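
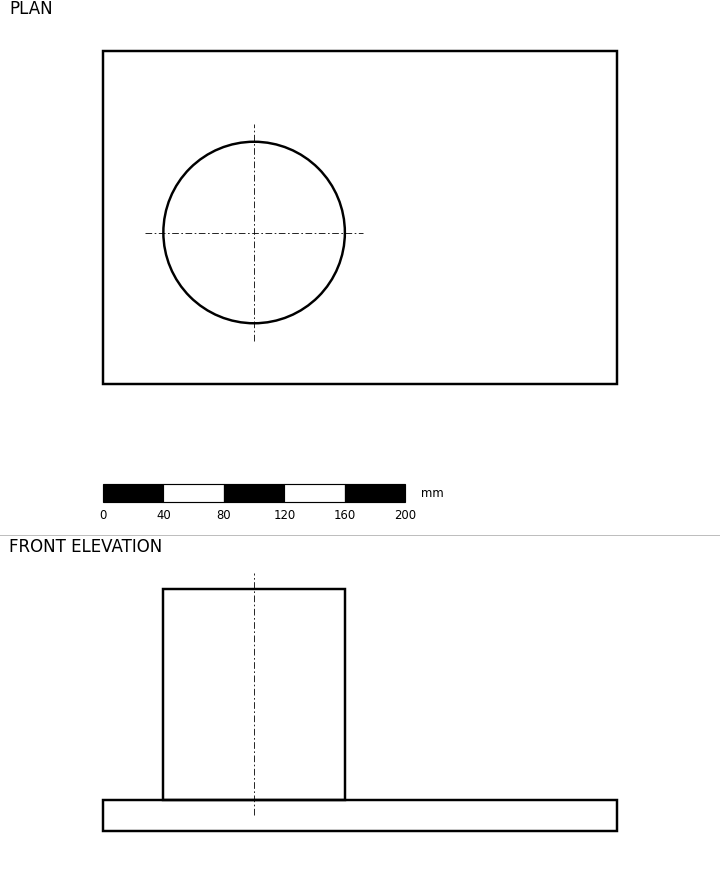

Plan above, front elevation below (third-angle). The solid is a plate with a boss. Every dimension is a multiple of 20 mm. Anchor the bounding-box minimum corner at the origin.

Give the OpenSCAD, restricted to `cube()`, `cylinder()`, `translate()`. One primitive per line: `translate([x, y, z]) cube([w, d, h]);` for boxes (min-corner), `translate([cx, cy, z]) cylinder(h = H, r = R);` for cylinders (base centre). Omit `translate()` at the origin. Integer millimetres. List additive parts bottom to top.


cube([340, 220, 20]);
translate([100, 100, 20]) cylinder(h = 140, r = 60);


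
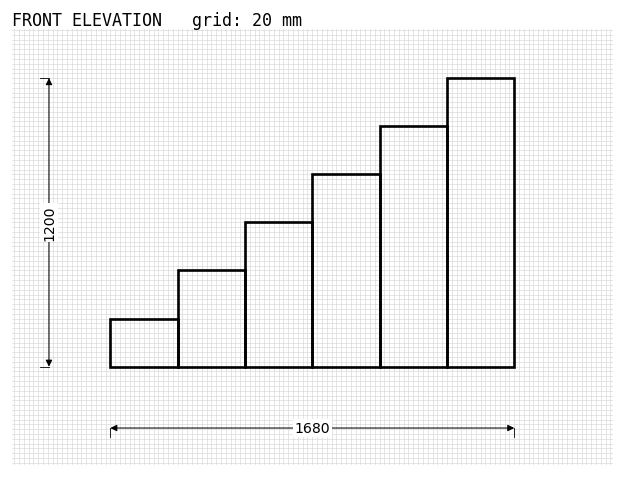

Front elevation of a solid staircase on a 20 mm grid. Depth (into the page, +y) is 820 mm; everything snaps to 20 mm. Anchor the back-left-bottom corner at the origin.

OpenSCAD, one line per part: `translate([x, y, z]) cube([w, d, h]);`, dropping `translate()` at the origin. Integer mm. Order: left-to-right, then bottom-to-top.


cube([280, 820, 200]);
translate([280, 0, 0]) cube([280, 820, 400]);
translate([560, 0, 0]) cube([280, 820, 600]);
translate([840, 0, 0]) cube([280, 820, 800]);
translate([1120, 0, 0]) cube([280, 820, 1000]);
translate([1400, 0, 0]) cube([280, 820, 1200]);


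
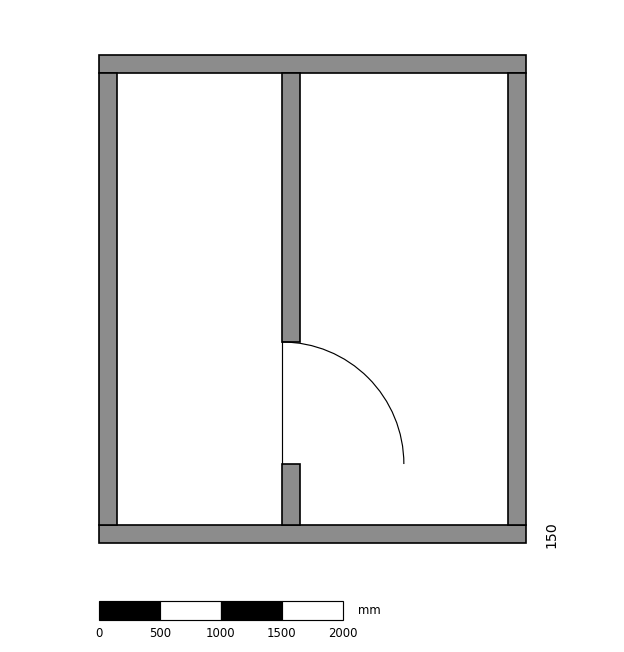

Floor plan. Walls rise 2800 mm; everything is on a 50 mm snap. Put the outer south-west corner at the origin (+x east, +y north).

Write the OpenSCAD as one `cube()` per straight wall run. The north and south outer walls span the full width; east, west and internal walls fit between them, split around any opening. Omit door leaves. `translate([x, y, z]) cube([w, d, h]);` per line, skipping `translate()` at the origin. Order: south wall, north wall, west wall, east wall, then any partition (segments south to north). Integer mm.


cube([3500, 150, 2800]);
translate([0, 3850, 0]) cube([3500, 150, 2800]);
translate([0, 150, 0]) cube([150, 3700, 2800]);
translate([3350, 150, 0]) cube([150, 3700, 2800]);
translate([1500, 150, 0]) cube([150, 500, 2800]);
translate([1500, 1650, 0]) cube([150, 2200, 2800]);


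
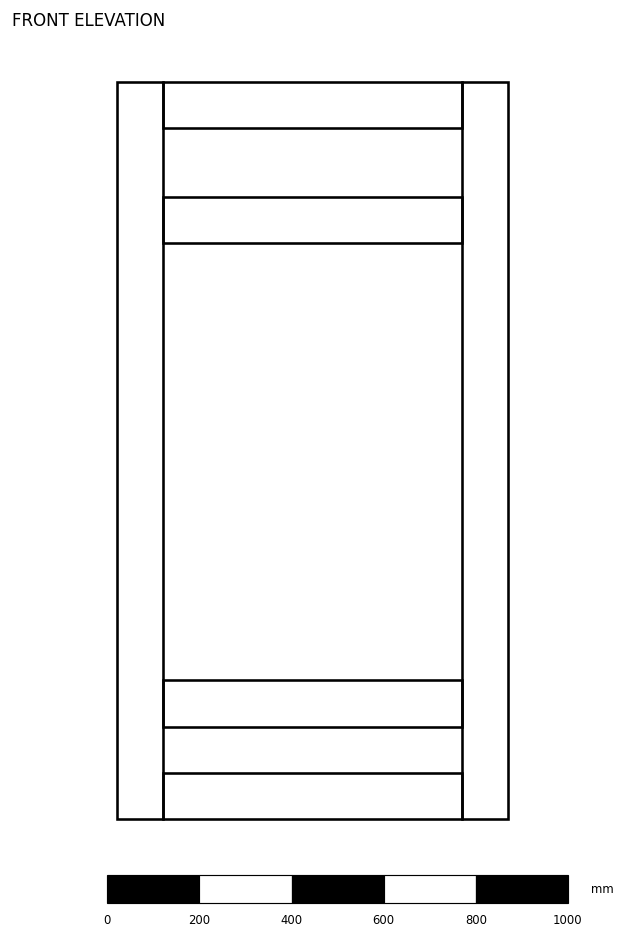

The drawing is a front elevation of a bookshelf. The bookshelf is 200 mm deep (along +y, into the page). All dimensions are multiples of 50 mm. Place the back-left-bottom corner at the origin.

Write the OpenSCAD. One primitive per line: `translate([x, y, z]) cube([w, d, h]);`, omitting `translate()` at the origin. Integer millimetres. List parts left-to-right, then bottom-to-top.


cube([100, 200, 1600]);
translate([100, 0, 0]) cube([650, 200, 100]);
translate([100, 0, 200]) cube([650, 200, 100]);
translate([100, 0, 1250]) cube([650, 200, 100]);
translate([100, 0, 1500]) cube([650, 200, 100]);
translate([750, 0, 0]) cube([100, 200, 1600]);


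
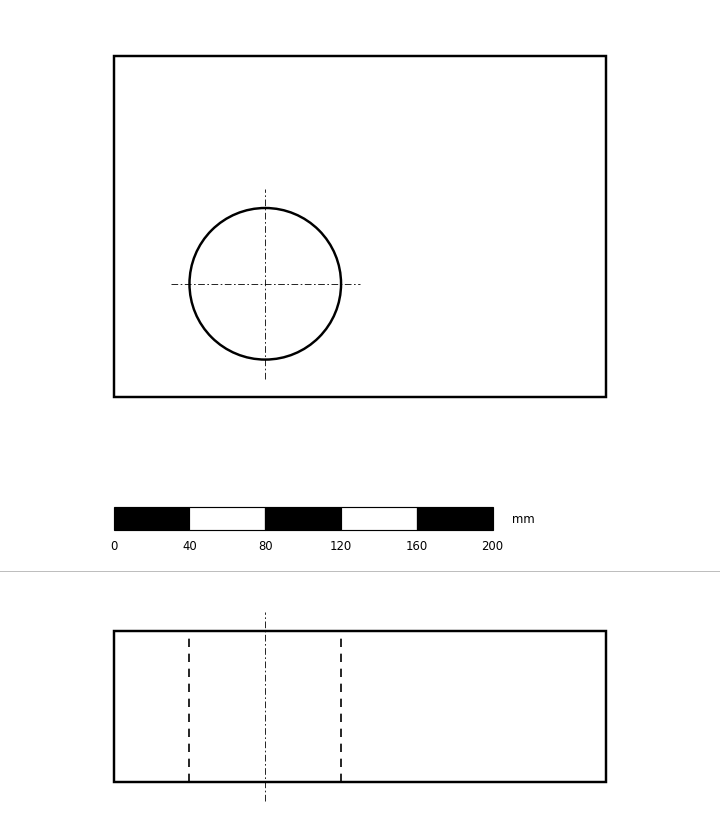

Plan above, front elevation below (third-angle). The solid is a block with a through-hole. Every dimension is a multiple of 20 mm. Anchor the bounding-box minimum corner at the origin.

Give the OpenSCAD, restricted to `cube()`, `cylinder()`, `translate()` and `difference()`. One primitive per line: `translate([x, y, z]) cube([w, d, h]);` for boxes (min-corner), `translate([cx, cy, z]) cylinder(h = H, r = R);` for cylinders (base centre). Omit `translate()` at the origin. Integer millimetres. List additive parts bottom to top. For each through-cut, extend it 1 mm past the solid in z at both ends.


difference() {
  cube([260, 180, 80]);
  translate([80, 60, -1]) cylinder(h = 82, r = 40);
}


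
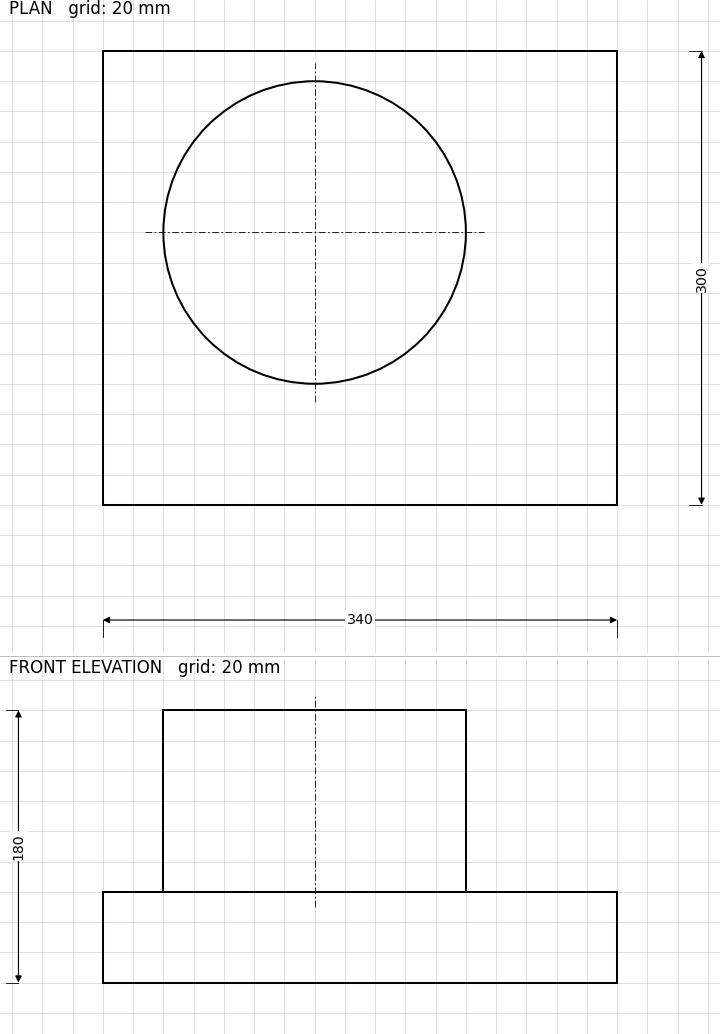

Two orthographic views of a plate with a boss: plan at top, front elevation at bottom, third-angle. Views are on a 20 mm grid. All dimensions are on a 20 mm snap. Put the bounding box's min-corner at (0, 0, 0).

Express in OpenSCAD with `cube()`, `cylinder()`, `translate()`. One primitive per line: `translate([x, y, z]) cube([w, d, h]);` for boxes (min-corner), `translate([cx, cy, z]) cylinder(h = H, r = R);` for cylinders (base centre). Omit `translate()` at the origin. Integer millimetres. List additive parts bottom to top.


cube([340, 300, 60]);
translate([140, 180, 60]) cylinder(h = 120, r = 100);


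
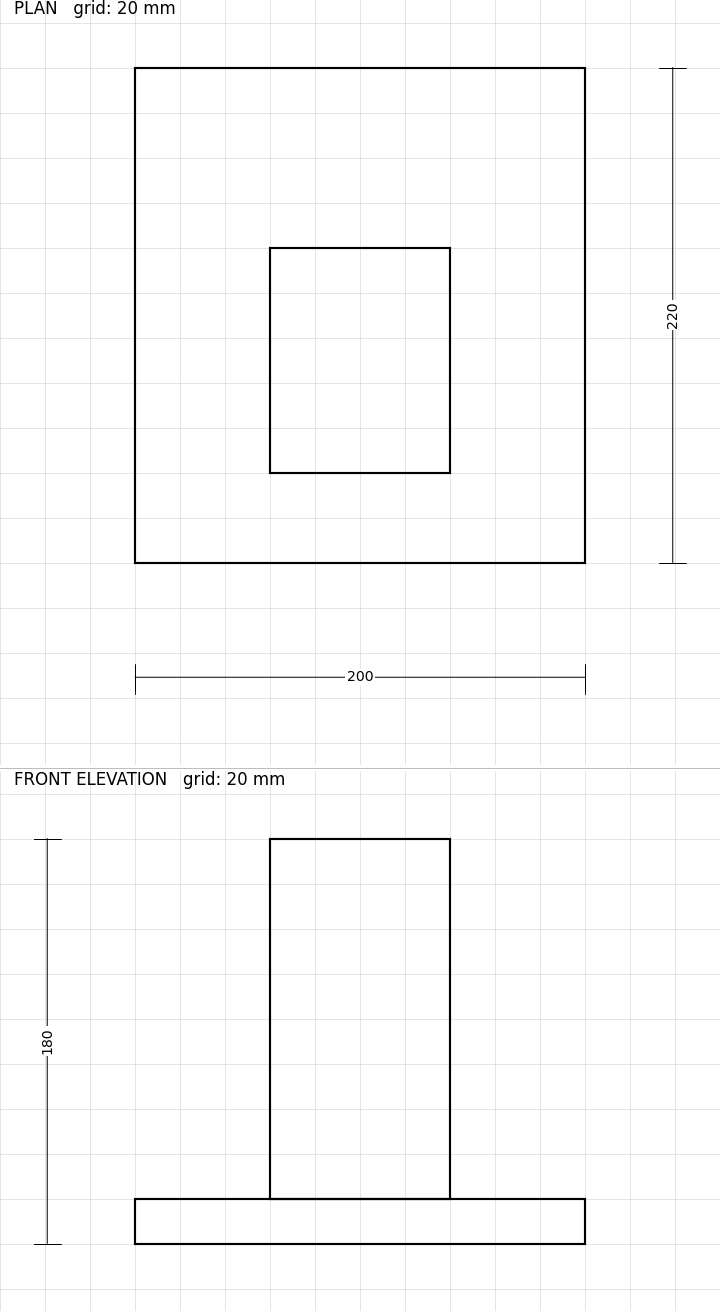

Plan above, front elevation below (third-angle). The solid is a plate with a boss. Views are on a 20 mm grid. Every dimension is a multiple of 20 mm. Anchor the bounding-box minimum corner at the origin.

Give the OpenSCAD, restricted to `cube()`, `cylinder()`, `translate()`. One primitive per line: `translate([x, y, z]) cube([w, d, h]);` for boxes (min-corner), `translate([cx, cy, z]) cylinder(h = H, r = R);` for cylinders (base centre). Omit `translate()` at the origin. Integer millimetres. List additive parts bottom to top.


cube([200, 220, 20]);
translate([60, 40, 20]) cube([80, 100, 160]);


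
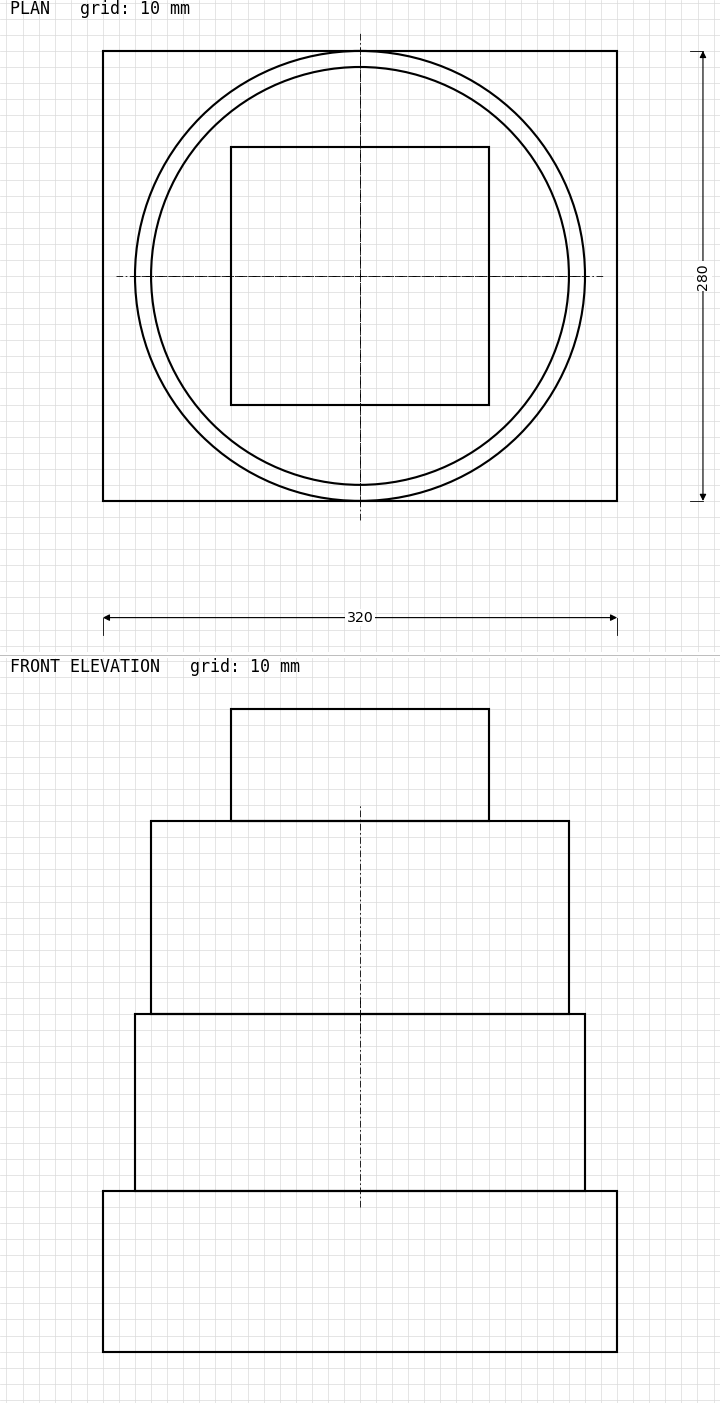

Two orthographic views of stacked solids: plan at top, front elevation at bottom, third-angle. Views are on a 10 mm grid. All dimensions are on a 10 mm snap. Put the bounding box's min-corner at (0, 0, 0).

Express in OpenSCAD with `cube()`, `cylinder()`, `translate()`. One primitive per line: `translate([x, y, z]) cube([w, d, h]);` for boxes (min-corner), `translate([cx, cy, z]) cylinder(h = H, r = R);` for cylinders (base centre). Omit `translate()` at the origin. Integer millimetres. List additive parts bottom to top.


cube([320, 280, 100]);
translate([160, 140, 100]) cylinder(h = 110, r = 140);
translate([160, 140, 210]) cylinder(h = 120, r = 130);
translate([80, 60, 330]) cube([160, 160, 70]);


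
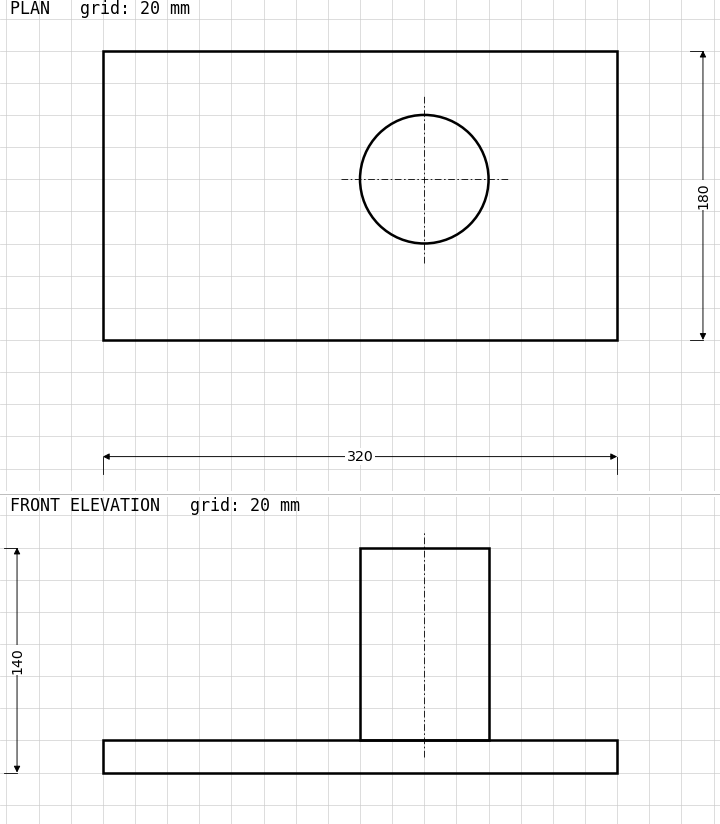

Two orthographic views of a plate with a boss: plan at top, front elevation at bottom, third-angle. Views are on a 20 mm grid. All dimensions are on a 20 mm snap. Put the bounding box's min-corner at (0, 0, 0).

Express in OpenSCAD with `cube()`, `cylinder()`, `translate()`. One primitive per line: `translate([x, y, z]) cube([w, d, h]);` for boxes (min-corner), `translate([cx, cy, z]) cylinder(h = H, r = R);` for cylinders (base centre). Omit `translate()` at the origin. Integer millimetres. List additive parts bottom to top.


cube([320, 180, 20]);
translate([200, 100, 20]) cylinder(h = 120, r = 40);


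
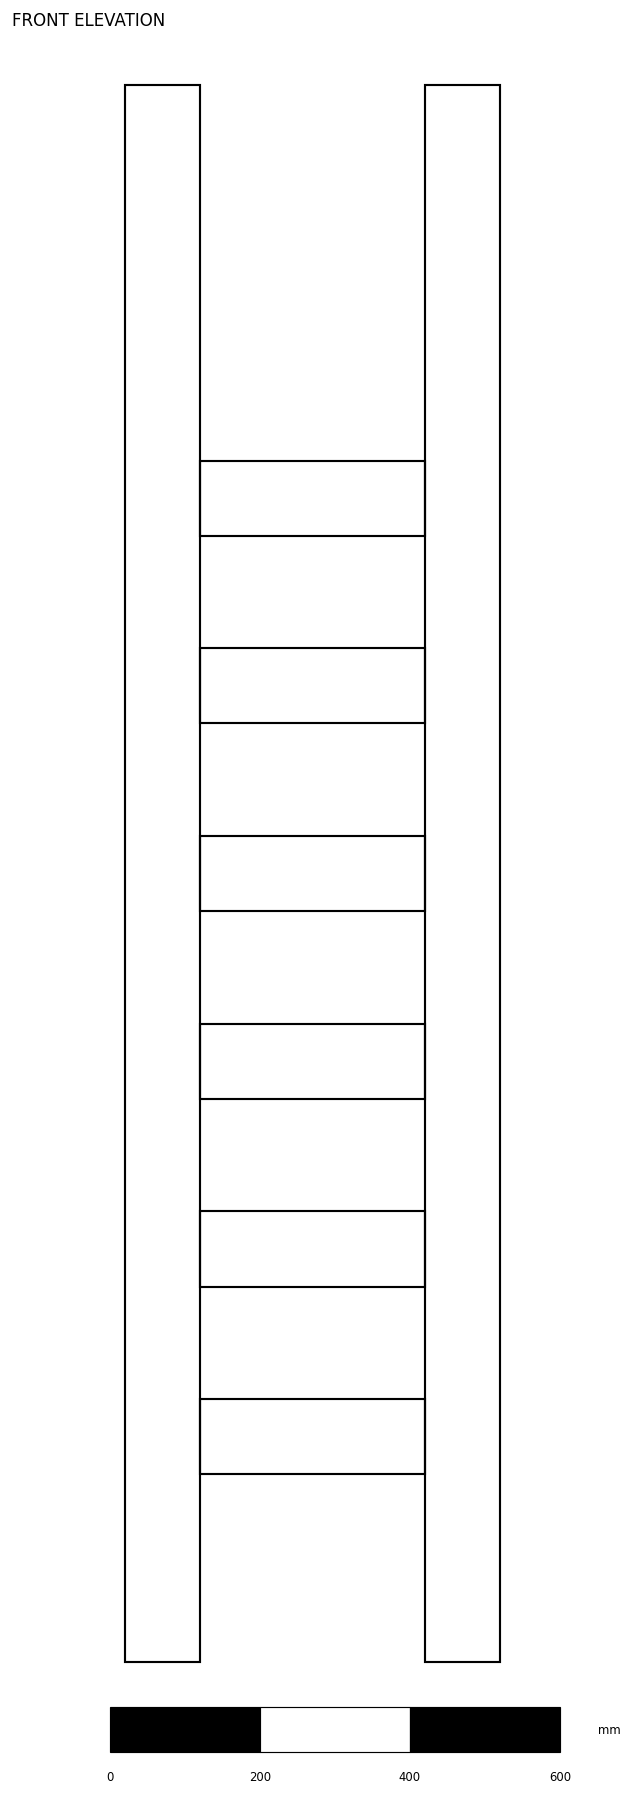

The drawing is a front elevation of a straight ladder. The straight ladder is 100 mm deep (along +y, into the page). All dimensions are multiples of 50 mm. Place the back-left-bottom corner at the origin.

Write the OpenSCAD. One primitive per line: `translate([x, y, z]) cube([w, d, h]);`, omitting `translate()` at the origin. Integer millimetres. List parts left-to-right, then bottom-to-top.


cube([100, 100, 2100]);
translate([100, 0, 250]) cube([300, 100, 100]);
translate([100, 0, 500]) cube([300, 100, 100]);
translate([100, 0, 750]) cube([300, 100, 100]);
translate([100, 0, 1000]) cube([300, 100, 100]);
translate([100, 0, 1250]) cube([300, 100, 100]);
translate([100, 0, 1500]) cube([300, 100, 100]);
translate([400, 0, 0]) cube([100, 100, 2100]);


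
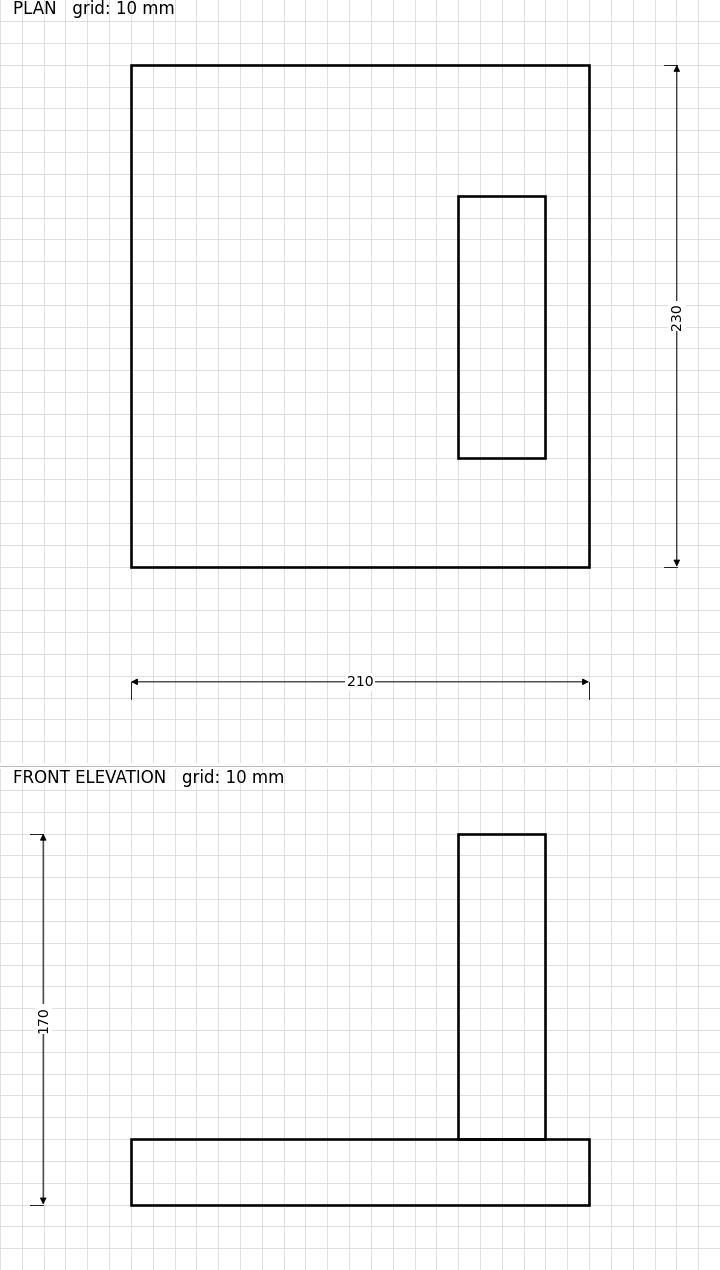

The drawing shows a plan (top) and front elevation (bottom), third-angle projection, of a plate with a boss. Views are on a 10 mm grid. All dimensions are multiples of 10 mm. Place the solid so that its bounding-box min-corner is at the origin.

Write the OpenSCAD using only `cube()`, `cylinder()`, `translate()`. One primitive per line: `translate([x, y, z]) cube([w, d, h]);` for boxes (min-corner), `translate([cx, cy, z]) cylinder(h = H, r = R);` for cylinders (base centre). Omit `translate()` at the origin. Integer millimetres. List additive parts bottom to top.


cube([210, 230, 30]);
translate([150, 50, 30]) cube([40, 120, 140]);


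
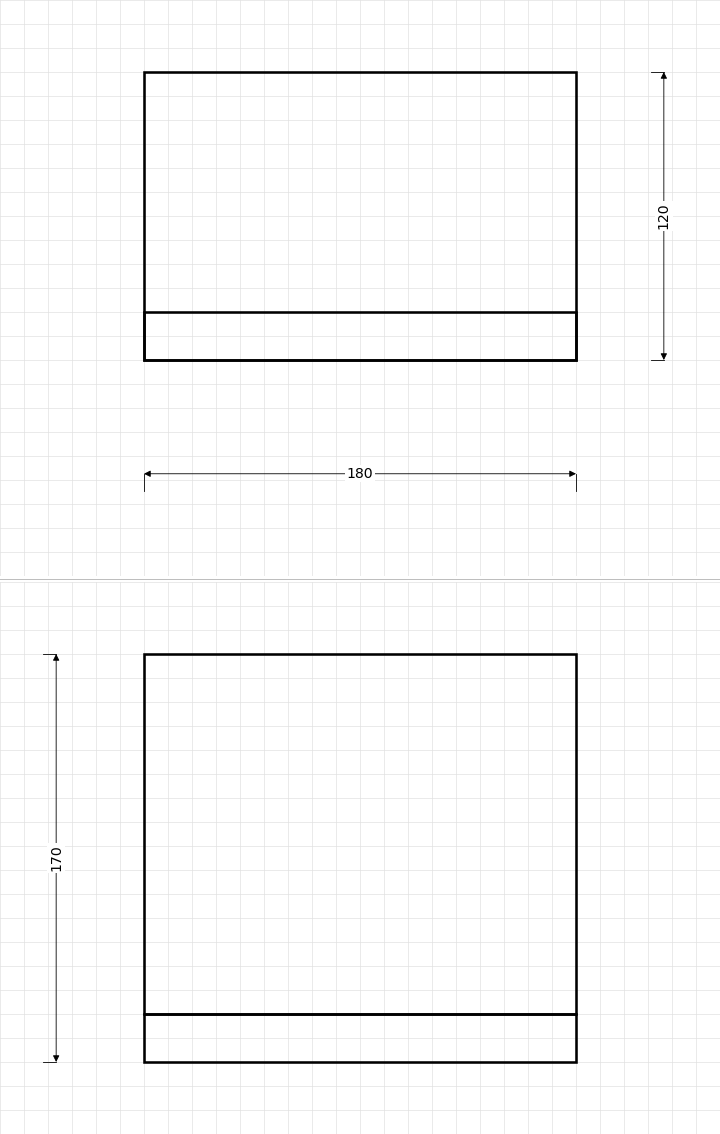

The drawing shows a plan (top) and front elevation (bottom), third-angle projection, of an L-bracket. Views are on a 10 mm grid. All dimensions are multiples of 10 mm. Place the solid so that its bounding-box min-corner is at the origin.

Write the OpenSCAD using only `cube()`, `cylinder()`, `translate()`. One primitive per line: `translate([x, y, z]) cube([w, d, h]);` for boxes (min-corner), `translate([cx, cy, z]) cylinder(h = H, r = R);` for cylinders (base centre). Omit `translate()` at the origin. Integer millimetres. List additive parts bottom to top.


cube([180, 120, 20]);
translate([0, 0, 20]) cube([180, 20, 150]);


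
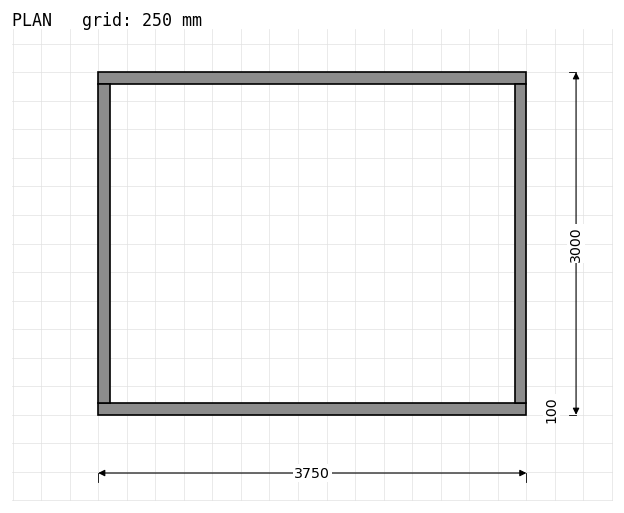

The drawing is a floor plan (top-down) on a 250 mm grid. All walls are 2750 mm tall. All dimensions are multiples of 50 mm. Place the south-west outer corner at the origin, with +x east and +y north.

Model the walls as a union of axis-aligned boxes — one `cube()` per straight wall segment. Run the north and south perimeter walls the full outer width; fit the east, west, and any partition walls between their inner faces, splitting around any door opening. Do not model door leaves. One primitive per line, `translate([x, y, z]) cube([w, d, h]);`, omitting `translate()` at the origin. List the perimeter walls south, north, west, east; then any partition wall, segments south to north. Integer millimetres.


cube([3750, 100, 2750]);
translate([0, 2900, 0]) cube([3750, 100, 2750]);
translate([0, 100, 0]) cube([100, 2800, 2750]);
translate([3650, 100, 0]) cube([100, 2800, 2750]);


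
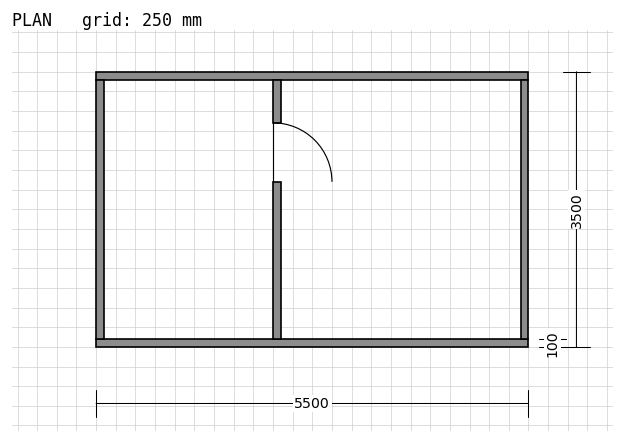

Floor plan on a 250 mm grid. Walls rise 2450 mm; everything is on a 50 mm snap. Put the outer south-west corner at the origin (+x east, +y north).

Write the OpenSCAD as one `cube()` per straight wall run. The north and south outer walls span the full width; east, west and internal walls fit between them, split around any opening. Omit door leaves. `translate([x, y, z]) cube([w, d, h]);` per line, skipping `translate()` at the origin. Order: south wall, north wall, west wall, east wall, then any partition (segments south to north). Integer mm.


cube([5500, 100, 2450]);
translate([0, 3400, 0]) cube([5500, 100, 2450]);
translate([0, 100, 0]) cube([100, 3300, 2450]);
translate([5400, 100, 0]) cube([100, 3300, 2450]);
translate([2250, 100, 0]) cube([100, 2000, 2450]);
translate([2250, 2850, 0]) cube([100, 550, 2450]);


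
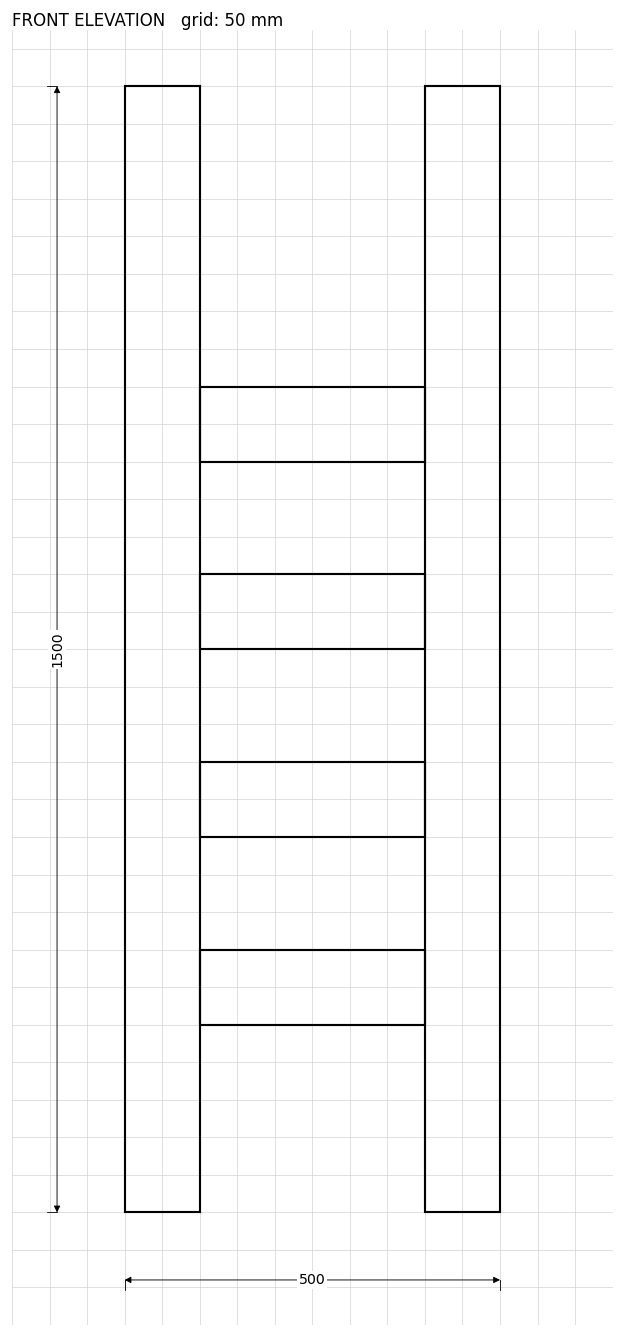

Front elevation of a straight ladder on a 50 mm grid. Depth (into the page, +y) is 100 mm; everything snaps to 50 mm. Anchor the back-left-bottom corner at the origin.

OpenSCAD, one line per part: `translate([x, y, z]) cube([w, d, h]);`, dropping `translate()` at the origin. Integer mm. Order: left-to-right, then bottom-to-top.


cube([100, 100, 1500]);
translate([100, 0, 250]) cube([300, 100, 100]);
translate([100, 0, 500]) cube([300, 100, 100]);
translate([100, 0, 750]) cube([300, 100, 100]);
translate([100, 0, 1000]) cube([300, 100, 100]);
translate([400, 0, 0]) cube([100, 100, 1500]);


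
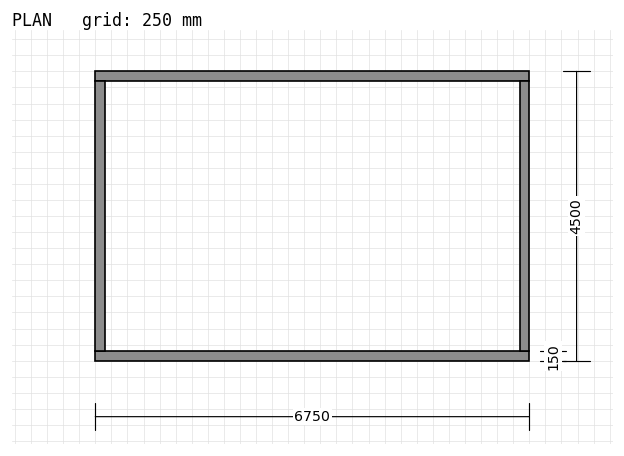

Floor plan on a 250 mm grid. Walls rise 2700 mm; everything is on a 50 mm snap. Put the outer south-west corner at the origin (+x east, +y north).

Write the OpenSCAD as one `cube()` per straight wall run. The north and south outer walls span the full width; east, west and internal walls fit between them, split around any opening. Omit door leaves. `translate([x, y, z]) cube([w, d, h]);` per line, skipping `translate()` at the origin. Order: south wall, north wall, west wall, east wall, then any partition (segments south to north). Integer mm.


cube([6750, 150, 2700]);
translate([0, 4350, 0]) cube([6750, 150, 2700]);
translate([0, 150, 0]) cube([150, 4200, 2700]);
translate([6600, 150, 0]) cube([150, 4200, 2700]);


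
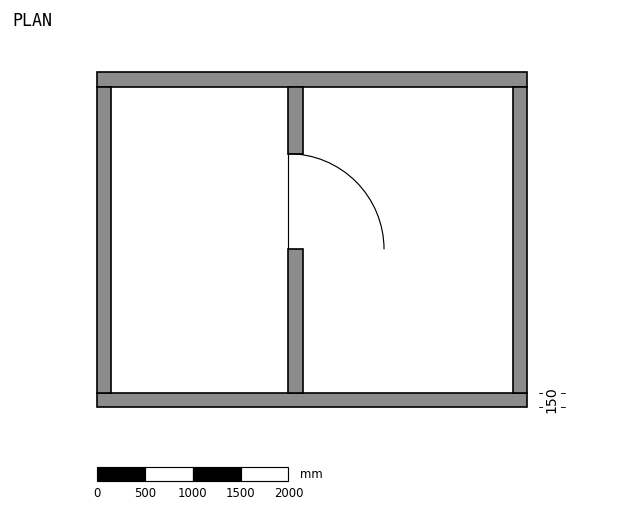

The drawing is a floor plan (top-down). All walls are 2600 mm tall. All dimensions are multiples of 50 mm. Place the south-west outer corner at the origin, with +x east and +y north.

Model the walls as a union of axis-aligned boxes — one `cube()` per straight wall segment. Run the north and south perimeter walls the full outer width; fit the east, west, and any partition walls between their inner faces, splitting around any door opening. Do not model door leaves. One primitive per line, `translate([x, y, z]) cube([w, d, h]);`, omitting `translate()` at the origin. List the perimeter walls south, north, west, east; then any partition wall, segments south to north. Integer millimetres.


cube([4500, 150, 2600]);
translate([0, 3350, 0]) cube([4500, 150, 2600]);
translate([0, 150, 0]) cube([150, 3200, 2600]);
translate([4350, 150, 0]) cube([150, 3200, 2600]);
translate([2000, 150, 0]) cube([150, 1500, 2600]);
translate([2000, 2650, 0]) cube([150, 700, 2600]);


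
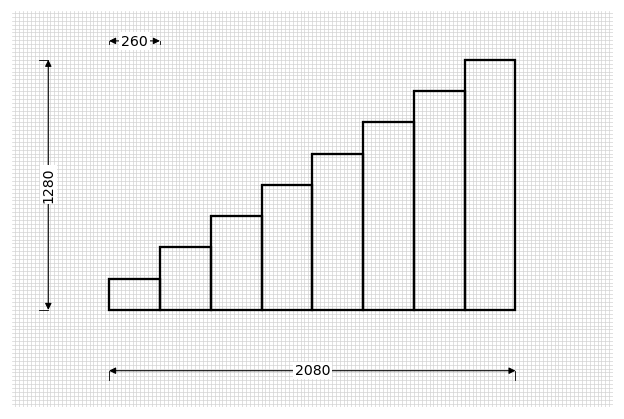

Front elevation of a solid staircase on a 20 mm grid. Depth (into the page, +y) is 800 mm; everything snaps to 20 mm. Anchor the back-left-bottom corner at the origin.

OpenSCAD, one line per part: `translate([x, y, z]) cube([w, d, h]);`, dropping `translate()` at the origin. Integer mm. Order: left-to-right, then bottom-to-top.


cube([260, 800, 160]);
translate([260, 0, 0]) cube([260, 800, 320]);
translate([520, 0, 0]) cube([260, 800, 480]);
translate([780, 0, 0]) cube([260, 800, 640]);
translate([1040, 0, 0]) cube([260, 800, 800]);
translate([1300, 0, 0]) cube([260, 800, 960]);
translate([1560, 0, 0]) cube([260, 800, 1120]);
translate([1820, 0, 0]) cube([260, 800, 1280]);


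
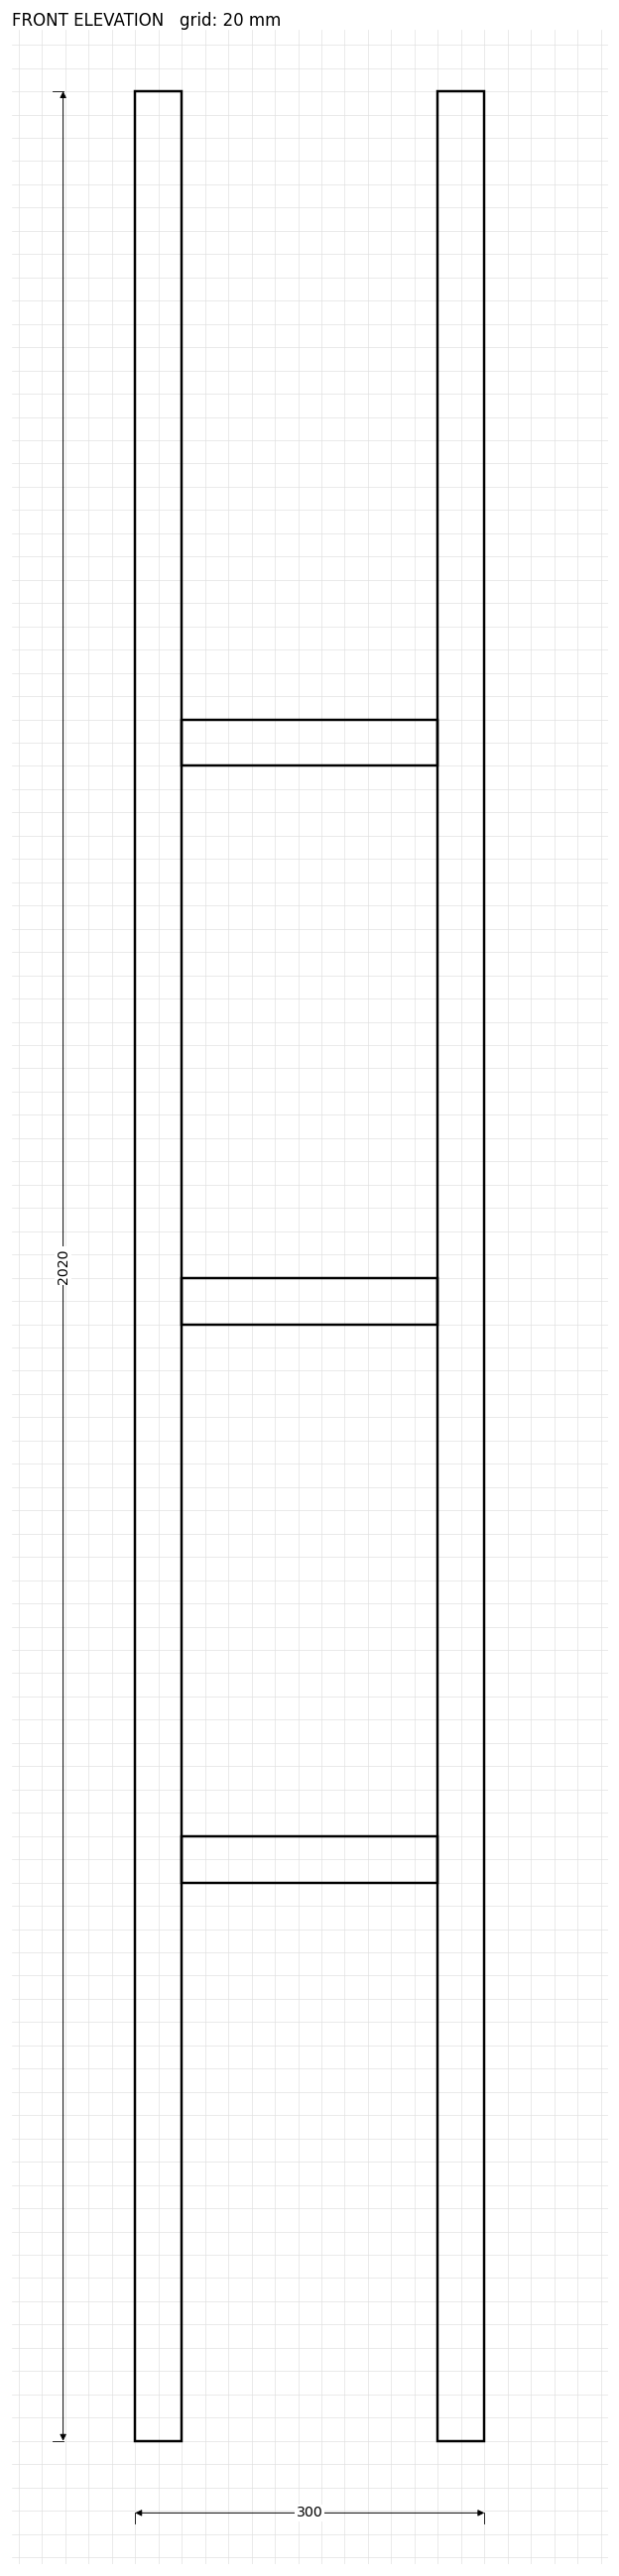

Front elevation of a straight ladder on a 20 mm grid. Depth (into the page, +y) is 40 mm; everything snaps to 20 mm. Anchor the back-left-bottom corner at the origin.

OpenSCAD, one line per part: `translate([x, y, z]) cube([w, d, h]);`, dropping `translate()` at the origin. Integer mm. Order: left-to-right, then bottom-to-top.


cube([40, 40, 2020]);
translate([40, 0, 480]) cube([220, 40, 40]);
translate([40, 0, 960]) cube([220, 40, 40]);
translate([40, 0, 1440]) cube([220, 40, 40]);
translate([260, 0, 0]) cube([40, 40, 2020]);


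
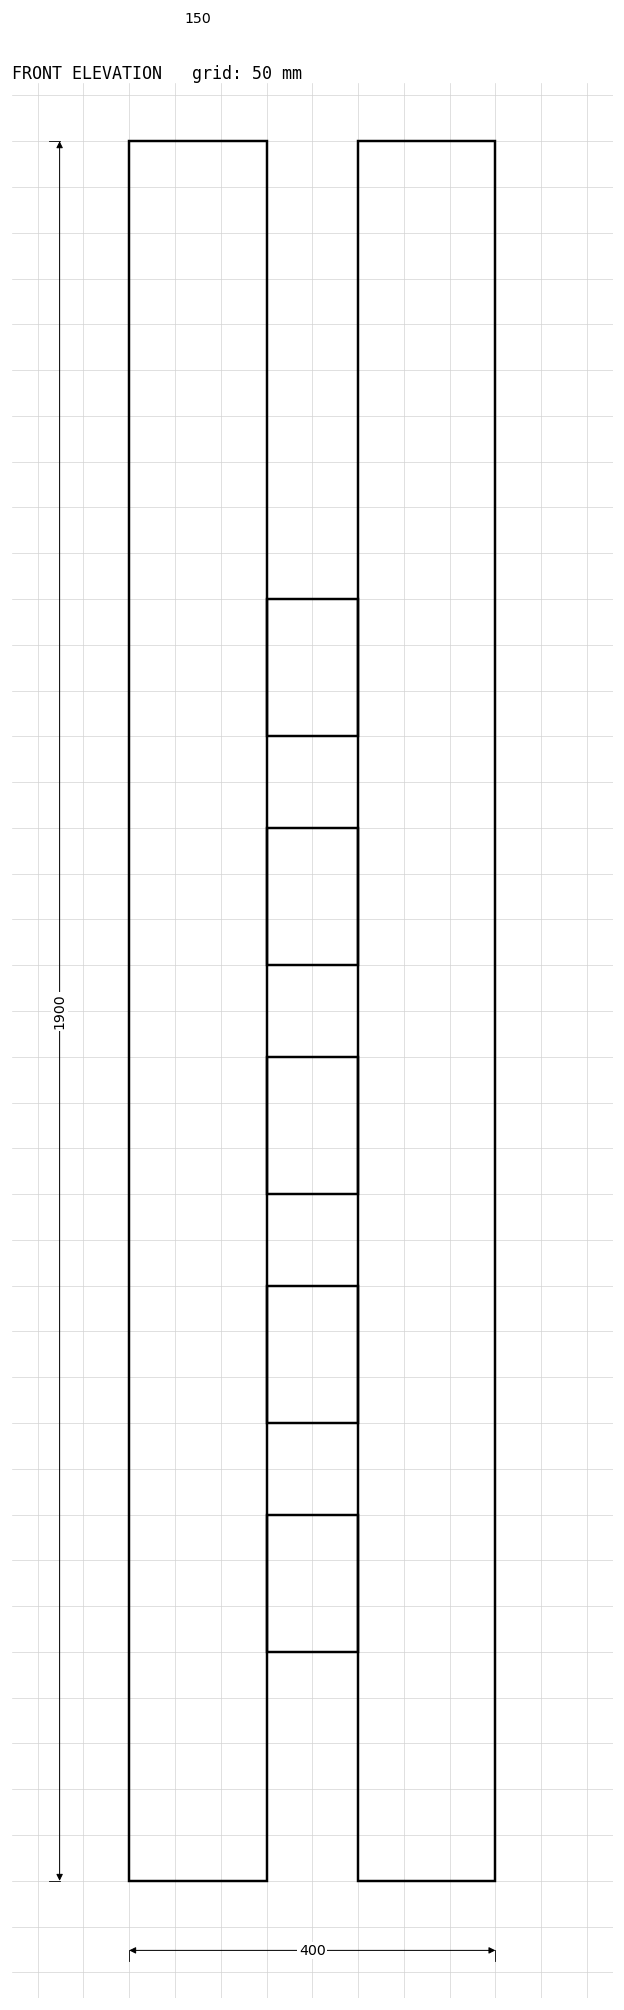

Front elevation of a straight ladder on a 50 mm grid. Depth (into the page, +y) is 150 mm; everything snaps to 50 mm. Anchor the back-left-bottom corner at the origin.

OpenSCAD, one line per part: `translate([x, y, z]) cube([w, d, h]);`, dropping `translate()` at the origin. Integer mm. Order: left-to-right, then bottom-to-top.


cube([150, 150, 1900]);
translate([150, 0, 250]) cube([100, 150, 150]);
translate([150, 0, 500]) cube([100, 150, 150]);
translate([150, 0, 750]) cube([100, 150, 150]);
translate([150, 0, 1000]) cube([100, 150, 150]);
translate([150, 0, 1250]) cube([100, 150, 150]);
translate([250, 0, 0]) cube([150, 150, 1900]);


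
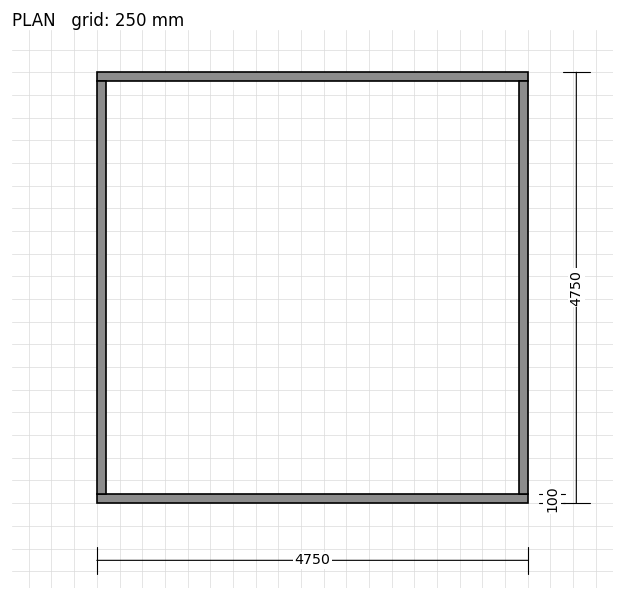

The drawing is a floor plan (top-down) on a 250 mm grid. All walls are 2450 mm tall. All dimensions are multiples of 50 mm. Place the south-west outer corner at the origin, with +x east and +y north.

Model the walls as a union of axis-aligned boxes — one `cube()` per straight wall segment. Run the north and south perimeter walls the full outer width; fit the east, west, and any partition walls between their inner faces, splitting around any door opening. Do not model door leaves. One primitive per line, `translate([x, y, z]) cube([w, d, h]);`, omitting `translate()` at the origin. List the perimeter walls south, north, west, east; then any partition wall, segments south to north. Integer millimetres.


cube([4750, 100, 2450]);
translate([0, 4650, 0]) cube([4750, 100, 2450]);
translate([0, 100, 0]) cube([100, 4550, 2450]);
translate([4650, 100, 0]) cube([100, 4550, 2450]);


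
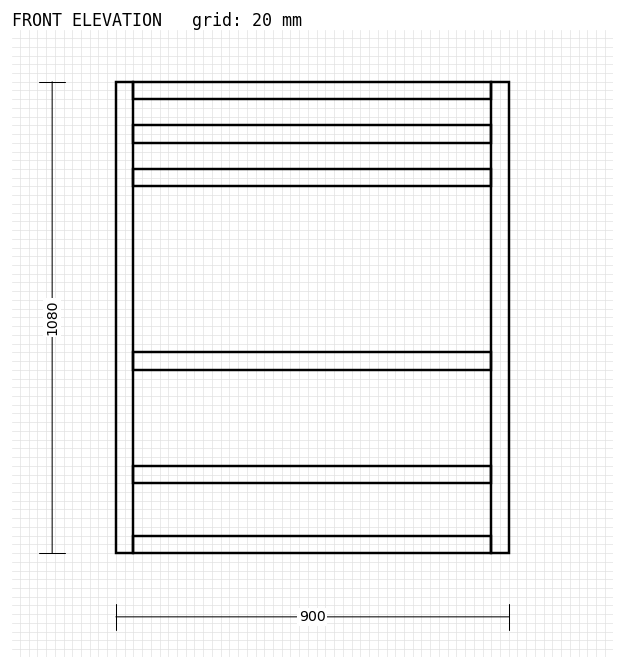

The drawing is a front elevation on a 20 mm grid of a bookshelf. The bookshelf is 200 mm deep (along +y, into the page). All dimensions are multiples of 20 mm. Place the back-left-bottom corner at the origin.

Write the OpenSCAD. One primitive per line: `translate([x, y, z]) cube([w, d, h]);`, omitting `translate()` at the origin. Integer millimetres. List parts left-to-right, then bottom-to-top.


cube([40, 200, 1080]);
translate([40, 0, 0]) cube([820, 200, 40]);
translate([40, 0, 160]) cube([820, 200, 40]);
translate([40, 0, 420]) cube([820, 200, 40]);
translate([40, 0, 840]) cube([820, 200, 40]);
translate([40, 0, 940]) cube([820, 200, 40]);
translate([40, 0, 1040]) cube([820, 200, 40]);
translate([860, 0, 0]) cube([40, 200, 1080]);


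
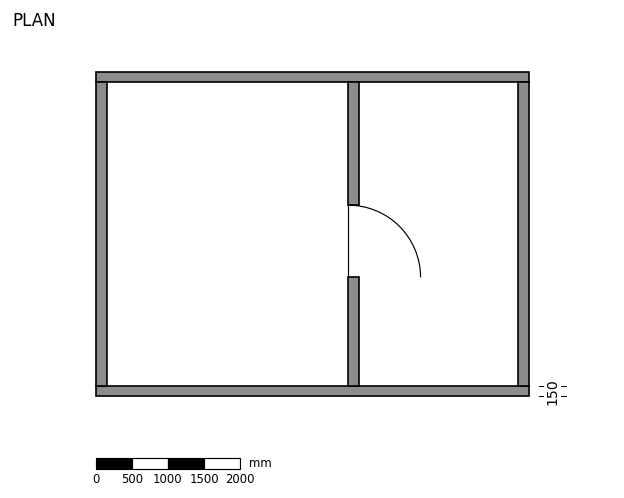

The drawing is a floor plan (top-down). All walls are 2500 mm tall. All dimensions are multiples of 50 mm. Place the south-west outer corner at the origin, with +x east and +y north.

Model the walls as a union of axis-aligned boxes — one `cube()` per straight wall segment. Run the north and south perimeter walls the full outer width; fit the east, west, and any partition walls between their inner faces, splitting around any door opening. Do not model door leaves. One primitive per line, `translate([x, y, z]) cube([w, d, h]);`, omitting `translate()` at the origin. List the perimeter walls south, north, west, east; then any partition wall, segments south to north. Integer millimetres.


cube([6000, 150, 2500]);
translate([0, 4350, 0]) cube([6000, 150, 2500]);
translate([0, 150, 0]) cube([150, 4200, 2500]);
translate([5850, 150, 0]) cube([150, 4200, 2500]);
translate([3500, 150, 0]) cube([150, 1500, 2500]);
translate([3500, 2650, 0]) cube([150, 1700, 2500]);


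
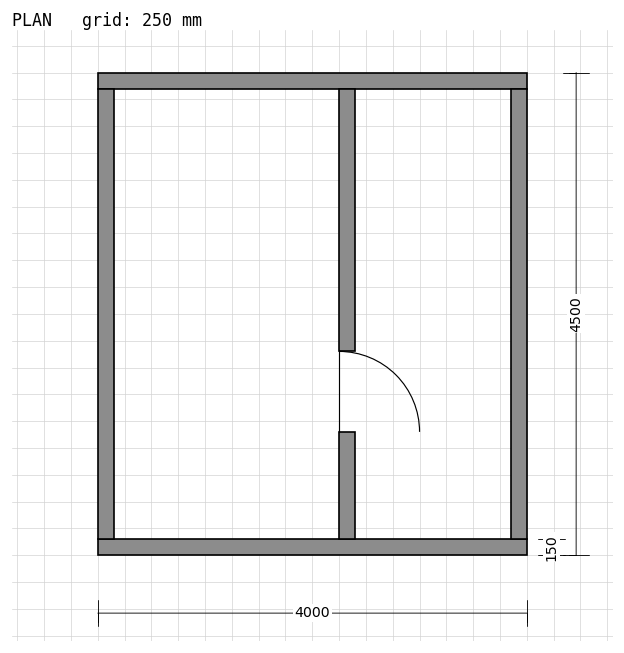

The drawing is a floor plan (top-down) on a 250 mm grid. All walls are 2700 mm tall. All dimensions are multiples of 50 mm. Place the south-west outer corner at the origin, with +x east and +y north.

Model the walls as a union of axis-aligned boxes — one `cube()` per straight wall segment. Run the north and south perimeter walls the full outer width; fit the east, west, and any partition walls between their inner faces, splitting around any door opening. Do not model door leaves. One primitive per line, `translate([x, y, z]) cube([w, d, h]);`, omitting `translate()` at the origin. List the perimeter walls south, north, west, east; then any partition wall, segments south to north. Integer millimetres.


cube([4000, 150, 2700]);
translate([0, 4350, 0]) cube([4000, 150, 2700]);
translate([0, 150, 0]) cube([150, 4200, 2700]);
translate([3850, 150, 0]) cube([150, 4200, 2700]);
translate([2250, 150, 0]) cube([150, 1000, 2700]);
translate([2250, 1900, 0]) cube([150, 2450, 2700]);


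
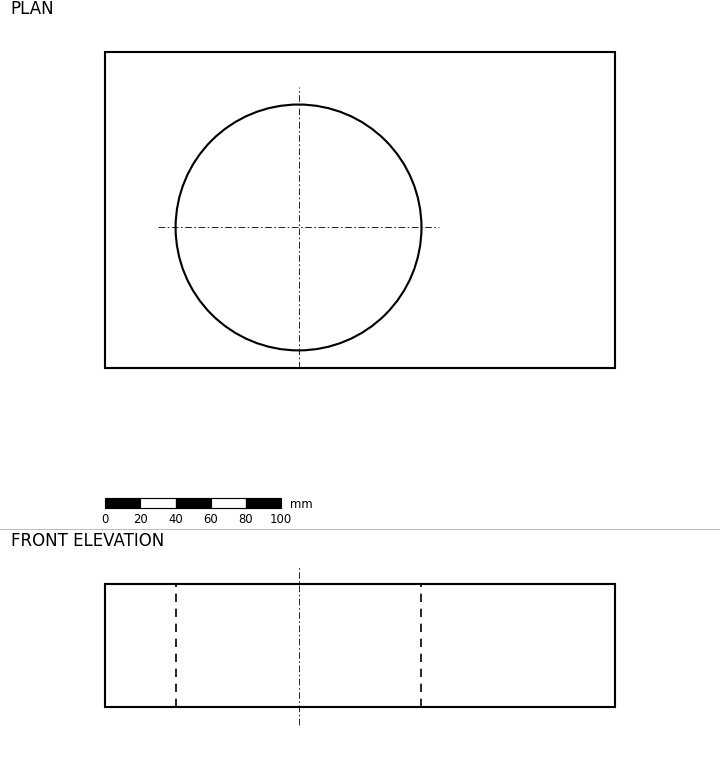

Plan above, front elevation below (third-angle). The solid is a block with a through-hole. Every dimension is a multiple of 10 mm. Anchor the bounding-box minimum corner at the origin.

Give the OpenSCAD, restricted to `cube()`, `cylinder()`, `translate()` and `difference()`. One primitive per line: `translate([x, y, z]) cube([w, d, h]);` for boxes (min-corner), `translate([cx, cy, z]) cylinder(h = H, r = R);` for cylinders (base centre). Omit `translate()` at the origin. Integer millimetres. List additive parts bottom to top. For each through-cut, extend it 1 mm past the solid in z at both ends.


difference() {
  cube([290, 180, 70]);
  translate([110, 80, -1]) cylinder(h = 72, r = 70);
}


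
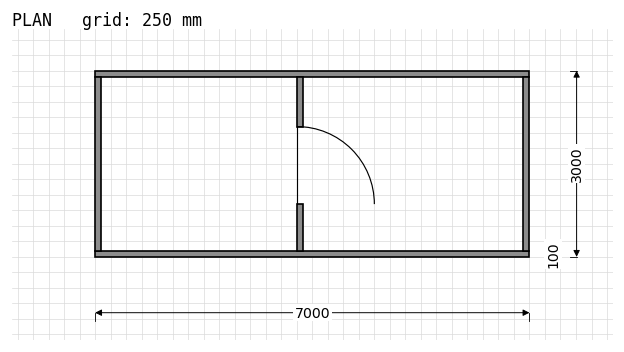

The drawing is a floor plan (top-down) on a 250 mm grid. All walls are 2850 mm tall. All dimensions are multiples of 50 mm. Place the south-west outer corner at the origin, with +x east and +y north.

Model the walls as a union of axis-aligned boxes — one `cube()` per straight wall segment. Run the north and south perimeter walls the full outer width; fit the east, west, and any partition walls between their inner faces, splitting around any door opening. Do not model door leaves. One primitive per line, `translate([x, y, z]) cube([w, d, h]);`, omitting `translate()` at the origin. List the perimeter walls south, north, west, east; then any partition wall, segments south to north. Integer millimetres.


cube([7000, 100, 2850]);
translate([0, 2900, 0]) cube([7000, 100, 2850]);
translate([0, 100, 0]) cube([100, 2800, 2850]);
translate([6900, 100, 0]) cube([100, 2800, 2850]);
translate([3250, 100, 0]) cube([100, 750, 2850]);
translate([3250, 2100, 0]) cube([100, 800, 2850]);


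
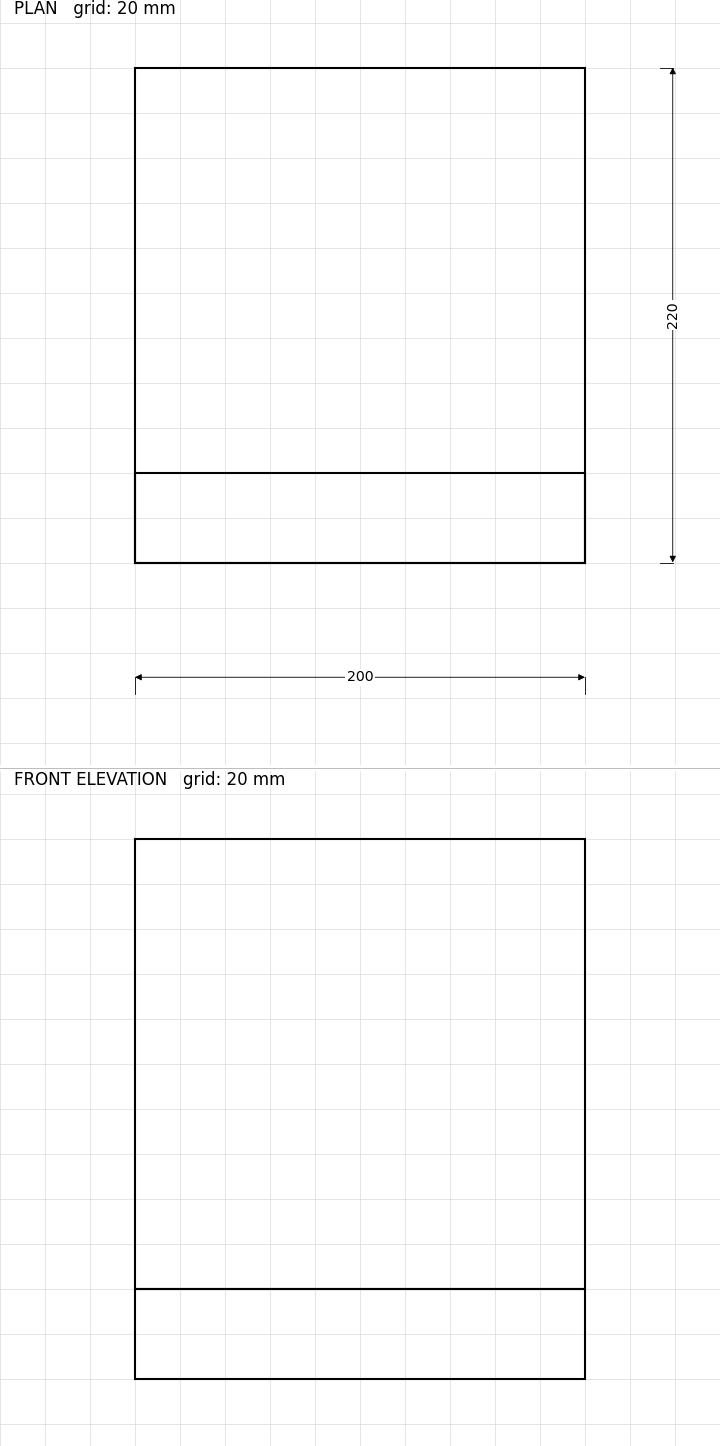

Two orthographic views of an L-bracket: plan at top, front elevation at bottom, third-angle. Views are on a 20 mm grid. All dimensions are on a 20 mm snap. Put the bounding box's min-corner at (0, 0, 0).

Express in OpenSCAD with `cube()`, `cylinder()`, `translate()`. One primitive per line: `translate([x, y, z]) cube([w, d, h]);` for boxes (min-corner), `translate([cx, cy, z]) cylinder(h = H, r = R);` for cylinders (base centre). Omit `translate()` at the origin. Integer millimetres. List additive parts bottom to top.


cube([200, 220, 40]);
translate([0, 0, 40]) cube([200, 40, 200]);


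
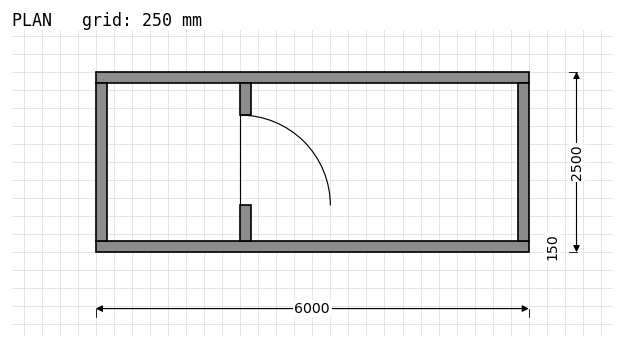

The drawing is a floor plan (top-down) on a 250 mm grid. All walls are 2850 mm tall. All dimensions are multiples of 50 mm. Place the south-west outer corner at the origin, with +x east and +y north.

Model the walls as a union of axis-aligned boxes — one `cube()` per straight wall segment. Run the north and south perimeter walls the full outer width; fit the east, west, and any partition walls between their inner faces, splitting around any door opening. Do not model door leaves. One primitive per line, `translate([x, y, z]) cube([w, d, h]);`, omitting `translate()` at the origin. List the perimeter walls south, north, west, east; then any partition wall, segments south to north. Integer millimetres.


cube([6000, 150, 2850]);
translate([0, 2350, 0]) cube([6000, 150, 2850]);
translate([0, 150, 0]) cube([150, 2200, 2850]);
translate([5850, 150, 0]) cube([150, 2200, 2850]);
translate([2000, 150, 0]) cube([150, 500, 2850]);
translate([2000, 1900, 0]) cube([150, 450, 2850]);


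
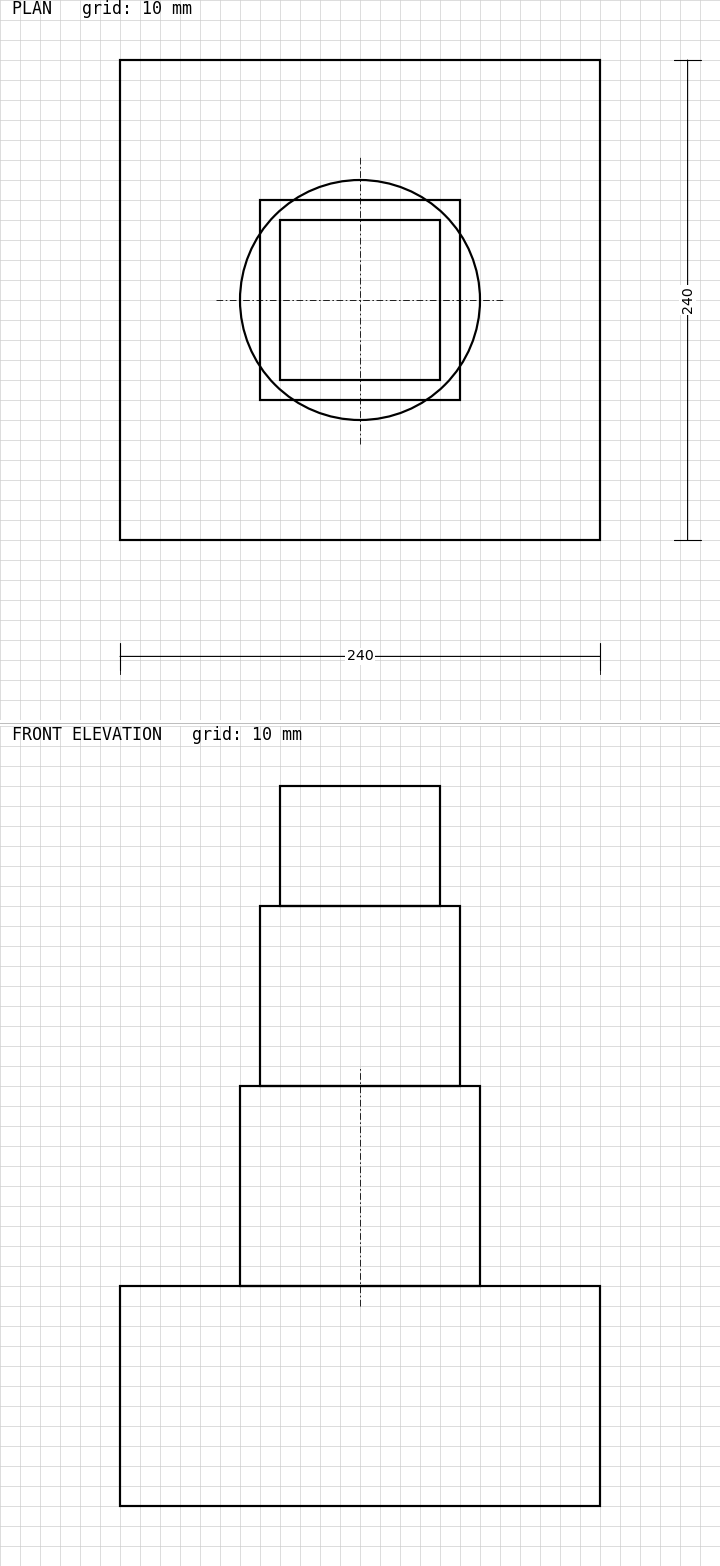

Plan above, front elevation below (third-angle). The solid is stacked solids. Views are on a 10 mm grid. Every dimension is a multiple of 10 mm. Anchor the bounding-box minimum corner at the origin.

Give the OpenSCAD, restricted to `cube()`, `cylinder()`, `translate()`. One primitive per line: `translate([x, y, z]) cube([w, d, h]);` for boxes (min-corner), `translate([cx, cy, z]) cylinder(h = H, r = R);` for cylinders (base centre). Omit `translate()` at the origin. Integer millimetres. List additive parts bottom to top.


cube([240, 240, 110]);
translate([120, 120, 110]) cylinder(h = 100, r = 60);
translate([70, 70, 210]) cube([100, 100, 90]);
translate([80, 80, 300]) cube([80, 80, 60]);


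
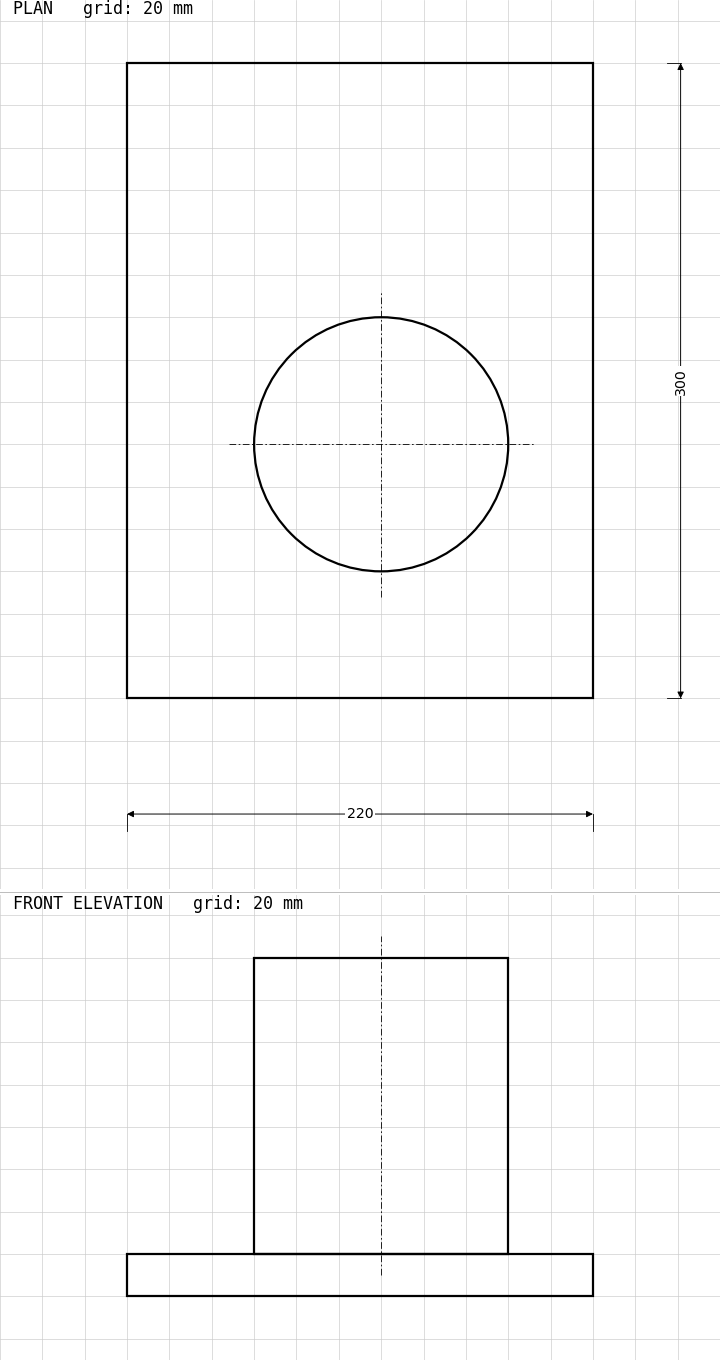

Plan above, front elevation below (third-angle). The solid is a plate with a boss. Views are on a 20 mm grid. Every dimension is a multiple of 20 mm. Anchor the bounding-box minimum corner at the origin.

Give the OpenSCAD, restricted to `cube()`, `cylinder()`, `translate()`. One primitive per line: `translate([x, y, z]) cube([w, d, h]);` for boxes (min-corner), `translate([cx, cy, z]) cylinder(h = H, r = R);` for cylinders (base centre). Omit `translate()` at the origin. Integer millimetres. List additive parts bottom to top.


cube([220, 300, 20]);
translate([120, 120, 20]) cylinder(h = 140, r = 60);


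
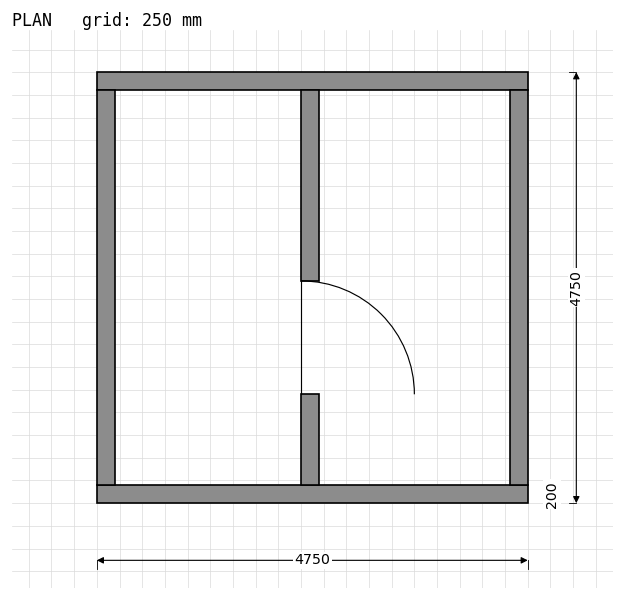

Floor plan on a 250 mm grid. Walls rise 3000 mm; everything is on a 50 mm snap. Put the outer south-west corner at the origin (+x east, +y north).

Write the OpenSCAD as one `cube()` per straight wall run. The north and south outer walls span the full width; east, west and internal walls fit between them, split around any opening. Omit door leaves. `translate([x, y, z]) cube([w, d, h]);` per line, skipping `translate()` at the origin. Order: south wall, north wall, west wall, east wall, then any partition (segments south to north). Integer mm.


cube([4750, 200, 3000]);
translate([0, 4550, 0]) cube([4750, 200, 3000]);
translate([0, 200, 0]) cube([200, 4350, 3000]);
translate([4550, 200, 0]) cube([200, 4350, 3000]);
translate([2250, 200, 0]) cube([200, 1000, 3000]);
translate([2250, 2450, 0]) cube([200, 2100, 3000]);


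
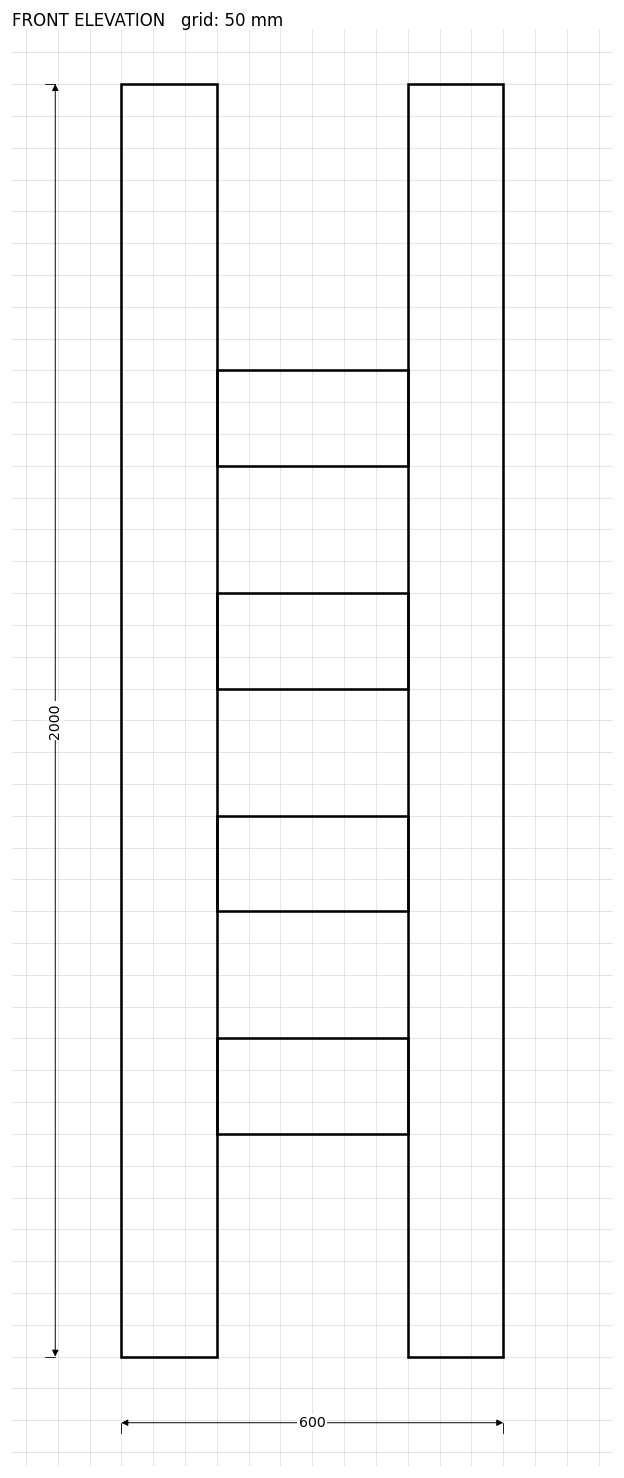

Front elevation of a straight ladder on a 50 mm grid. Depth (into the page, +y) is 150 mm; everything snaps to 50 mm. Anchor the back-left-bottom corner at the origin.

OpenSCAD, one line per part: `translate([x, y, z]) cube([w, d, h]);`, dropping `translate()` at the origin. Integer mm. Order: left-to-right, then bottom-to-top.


cube([150, 150, 2000]);
translate([150, 0, 350]) cube([300, 150, 150]);
translate([150, 0, 700]) cube([300, 150, 150]);
translate([150, 0, 1050]) cube([300, 150, 150]);
translate([150, 0, 1400]) cube([300, 150, 150]);
translate([450, 0, 0]) cube([150, 150, 2000]);


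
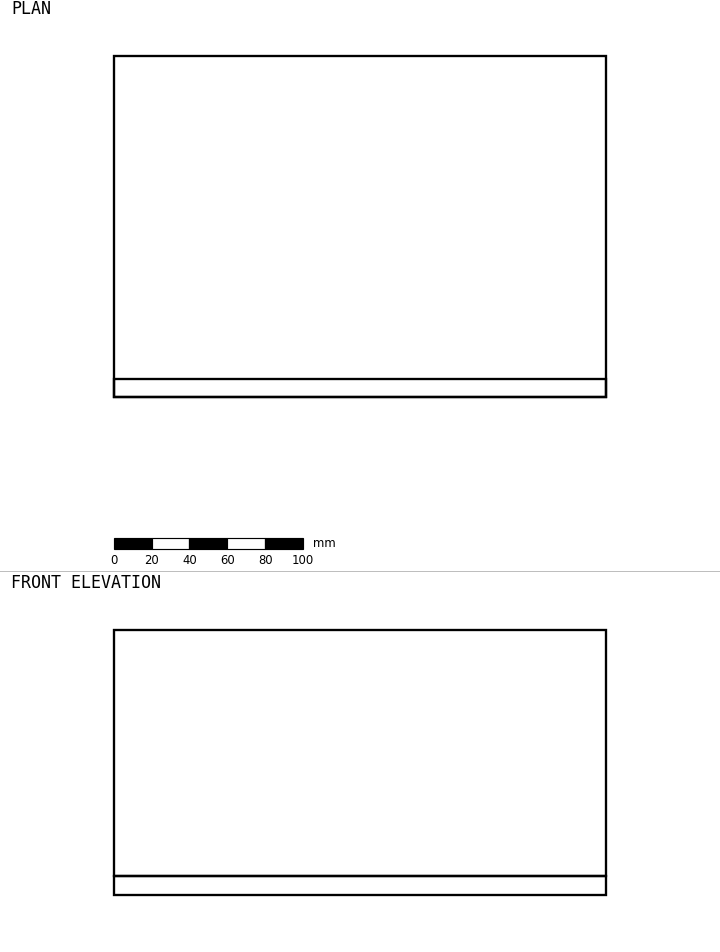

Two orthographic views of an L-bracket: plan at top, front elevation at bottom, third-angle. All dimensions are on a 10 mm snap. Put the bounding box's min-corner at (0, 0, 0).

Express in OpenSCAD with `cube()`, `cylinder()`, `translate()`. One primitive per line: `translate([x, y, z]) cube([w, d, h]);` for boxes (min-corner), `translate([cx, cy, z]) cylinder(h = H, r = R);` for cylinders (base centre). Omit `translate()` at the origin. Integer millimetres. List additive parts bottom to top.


cube([260, 180, 10]);
translate([0, 0, 10]) cube([260, 10, 130]);


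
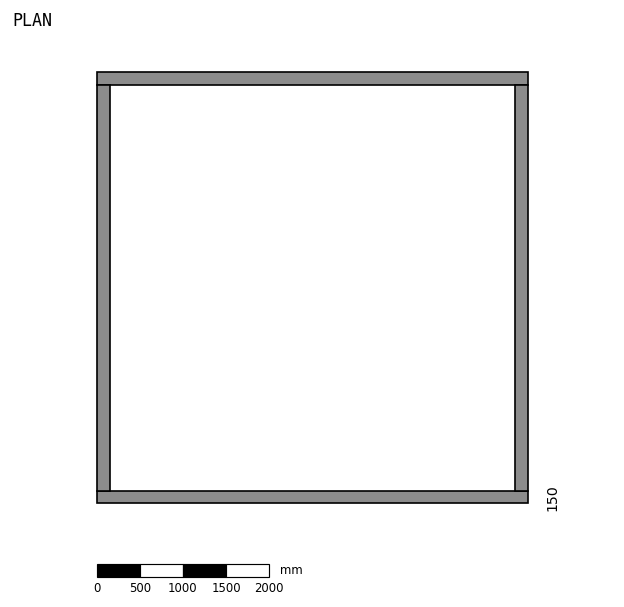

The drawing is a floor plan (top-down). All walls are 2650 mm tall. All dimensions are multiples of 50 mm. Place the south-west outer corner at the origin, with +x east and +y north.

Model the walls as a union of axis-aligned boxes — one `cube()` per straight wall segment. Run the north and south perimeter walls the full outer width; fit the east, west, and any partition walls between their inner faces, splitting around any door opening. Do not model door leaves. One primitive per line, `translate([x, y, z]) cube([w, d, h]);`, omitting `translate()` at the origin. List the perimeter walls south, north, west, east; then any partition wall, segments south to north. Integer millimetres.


cube([5000, 150, 2650]);
translate([0, 4850, 0]) cube([5000, 150, 2650]);
translate([0, 150, 0]) cube([150, 4700, 2650]);
translate([4850, 150, 0]) cube([150, 4700, 2650]);
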